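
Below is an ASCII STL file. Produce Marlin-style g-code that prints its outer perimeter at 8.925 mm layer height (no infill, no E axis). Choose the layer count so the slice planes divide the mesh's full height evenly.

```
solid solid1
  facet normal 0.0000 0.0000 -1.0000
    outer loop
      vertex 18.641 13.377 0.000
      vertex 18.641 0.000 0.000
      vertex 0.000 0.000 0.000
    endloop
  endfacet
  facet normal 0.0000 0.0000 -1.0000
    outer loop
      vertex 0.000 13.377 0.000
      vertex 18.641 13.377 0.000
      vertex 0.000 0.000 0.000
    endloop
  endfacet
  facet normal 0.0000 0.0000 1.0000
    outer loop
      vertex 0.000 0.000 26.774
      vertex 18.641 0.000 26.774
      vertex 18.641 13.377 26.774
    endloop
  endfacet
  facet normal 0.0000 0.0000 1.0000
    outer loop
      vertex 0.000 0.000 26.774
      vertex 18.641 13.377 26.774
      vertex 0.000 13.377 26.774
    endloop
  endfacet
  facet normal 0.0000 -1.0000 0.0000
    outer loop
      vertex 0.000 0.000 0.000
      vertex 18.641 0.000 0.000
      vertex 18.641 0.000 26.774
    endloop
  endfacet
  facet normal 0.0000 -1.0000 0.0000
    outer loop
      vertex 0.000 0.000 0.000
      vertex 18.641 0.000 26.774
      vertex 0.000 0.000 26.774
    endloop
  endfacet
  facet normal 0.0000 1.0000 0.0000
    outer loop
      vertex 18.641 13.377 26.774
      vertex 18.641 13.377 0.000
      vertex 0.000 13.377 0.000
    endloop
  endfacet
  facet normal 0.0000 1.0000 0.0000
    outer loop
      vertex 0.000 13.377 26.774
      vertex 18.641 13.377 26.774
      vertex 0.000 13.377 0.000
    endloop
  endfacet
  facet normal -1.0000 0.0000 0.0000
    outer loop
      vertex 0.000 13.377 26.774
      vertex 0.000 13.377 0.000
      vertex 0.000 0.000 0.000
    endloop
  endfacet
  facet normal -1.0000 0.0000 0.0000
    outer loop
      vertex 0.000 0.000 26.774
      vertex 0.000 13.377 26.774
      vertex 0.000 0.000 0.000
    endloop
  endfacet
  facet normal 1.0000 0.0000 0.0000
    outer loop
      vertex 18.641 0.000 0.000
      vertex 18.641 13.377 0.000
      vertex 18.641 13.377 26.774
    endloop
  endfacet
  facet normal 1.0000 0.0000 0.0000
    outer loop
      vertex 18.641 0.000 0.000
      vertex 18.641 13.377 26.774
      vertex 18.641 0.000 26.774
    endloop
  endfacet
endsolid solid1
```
; perimeter-only toolpath
G21 ; units = mm
G90 ; absolute positioning
G28 ; home
; layer 1
G0 Z8.925
G0 X0.000 Y0.000
G1 X18.641 Y0.000
G1 X18.641 Y13.377
G1 X0.000 Y13.377
G1 X0.000 Y0.000
; layer 2
G0 Z17.849
G0 X0.000 Y0.000
G1 X18.641 Y0.000
G1 X18.641 Y13.377
G1 X0.000 Y13.377
G1 X0.000 Y0.000
; layer 3
G0 Z26.774
G0 X0.000 Y0.000
G1 X18.641 Y0.000
G1 X18.641 Y13.377
G1 X0.000 Y13.377
G1 X0.000 Y0.000
M2 ; end

The solid is a rectangular box, roughly 18.6 × 13.4 mm footprint and 26.8 mm tall. Slicing at Δz = 8.925 mm — 3 equal slices spanning the solid's height, so layer i sits at z = i·h/3 — gives 3 non-empty perimeters. Each is a 4-segment closed polygon; G0 lifts to the layer z and rapids to the start vertex, then G1 traces the edges.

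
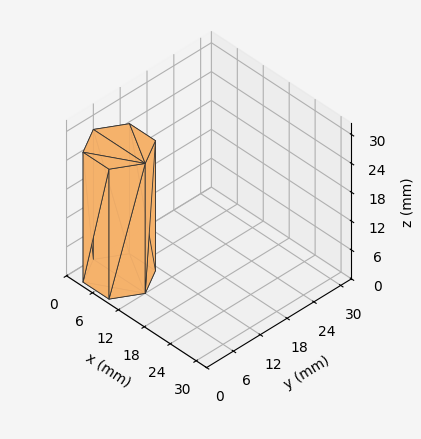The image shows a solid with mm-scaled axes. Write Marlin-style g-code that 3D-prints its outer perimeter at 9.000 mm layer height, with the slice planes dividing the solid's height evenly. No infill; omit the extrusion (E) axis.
Reading the render: the shape is a regular 6-sided prism (a cylinder approximated with 6 flat sides), circumscribed radius ≈ 6 mm, height ≈ 27 mm (dimensions read to the nearest mm from the axis ticks). For the g-code, the solid's height is divided into equal slices at the stated Δz and each level perimeter traced with G1 moves after a G0 lift.

; perimeter-only toolpath
G21 ; units = mm
G90 ; absolute positioning
G28 ; home
; layer 1
G0 Z9.000
G0 X12.000 Y6.000
G1 X9.000 Y11.196
G1 X3.000 Y11.196
G1 X0.000 Y6.000
G1 X3.000 Y0.804
G1 X9.000 Y0.804
G1 X12.000 Y6.000
; layer 2
G0 Z18.000
G0 X12.000 Y6.000
G1 X9.000 Y11.196
G1 X3.000 Y11.196
G1 X0.000 Y6.000
G1 X3.000 Y0.804
G1 X9.000 Y0.804
G1 X12.000 Y6.000
; layer 3
G0 Z27.000
G0 X12.000 Y6.000
G1 X9.000 Y11.196
G1 X3.000 Y11.196
G1 X0.000 Y6.000
G1 X3.000 Y0.804
G1 X9.000 Y0.804
G1 X12.000 Y6.000
M2 ; end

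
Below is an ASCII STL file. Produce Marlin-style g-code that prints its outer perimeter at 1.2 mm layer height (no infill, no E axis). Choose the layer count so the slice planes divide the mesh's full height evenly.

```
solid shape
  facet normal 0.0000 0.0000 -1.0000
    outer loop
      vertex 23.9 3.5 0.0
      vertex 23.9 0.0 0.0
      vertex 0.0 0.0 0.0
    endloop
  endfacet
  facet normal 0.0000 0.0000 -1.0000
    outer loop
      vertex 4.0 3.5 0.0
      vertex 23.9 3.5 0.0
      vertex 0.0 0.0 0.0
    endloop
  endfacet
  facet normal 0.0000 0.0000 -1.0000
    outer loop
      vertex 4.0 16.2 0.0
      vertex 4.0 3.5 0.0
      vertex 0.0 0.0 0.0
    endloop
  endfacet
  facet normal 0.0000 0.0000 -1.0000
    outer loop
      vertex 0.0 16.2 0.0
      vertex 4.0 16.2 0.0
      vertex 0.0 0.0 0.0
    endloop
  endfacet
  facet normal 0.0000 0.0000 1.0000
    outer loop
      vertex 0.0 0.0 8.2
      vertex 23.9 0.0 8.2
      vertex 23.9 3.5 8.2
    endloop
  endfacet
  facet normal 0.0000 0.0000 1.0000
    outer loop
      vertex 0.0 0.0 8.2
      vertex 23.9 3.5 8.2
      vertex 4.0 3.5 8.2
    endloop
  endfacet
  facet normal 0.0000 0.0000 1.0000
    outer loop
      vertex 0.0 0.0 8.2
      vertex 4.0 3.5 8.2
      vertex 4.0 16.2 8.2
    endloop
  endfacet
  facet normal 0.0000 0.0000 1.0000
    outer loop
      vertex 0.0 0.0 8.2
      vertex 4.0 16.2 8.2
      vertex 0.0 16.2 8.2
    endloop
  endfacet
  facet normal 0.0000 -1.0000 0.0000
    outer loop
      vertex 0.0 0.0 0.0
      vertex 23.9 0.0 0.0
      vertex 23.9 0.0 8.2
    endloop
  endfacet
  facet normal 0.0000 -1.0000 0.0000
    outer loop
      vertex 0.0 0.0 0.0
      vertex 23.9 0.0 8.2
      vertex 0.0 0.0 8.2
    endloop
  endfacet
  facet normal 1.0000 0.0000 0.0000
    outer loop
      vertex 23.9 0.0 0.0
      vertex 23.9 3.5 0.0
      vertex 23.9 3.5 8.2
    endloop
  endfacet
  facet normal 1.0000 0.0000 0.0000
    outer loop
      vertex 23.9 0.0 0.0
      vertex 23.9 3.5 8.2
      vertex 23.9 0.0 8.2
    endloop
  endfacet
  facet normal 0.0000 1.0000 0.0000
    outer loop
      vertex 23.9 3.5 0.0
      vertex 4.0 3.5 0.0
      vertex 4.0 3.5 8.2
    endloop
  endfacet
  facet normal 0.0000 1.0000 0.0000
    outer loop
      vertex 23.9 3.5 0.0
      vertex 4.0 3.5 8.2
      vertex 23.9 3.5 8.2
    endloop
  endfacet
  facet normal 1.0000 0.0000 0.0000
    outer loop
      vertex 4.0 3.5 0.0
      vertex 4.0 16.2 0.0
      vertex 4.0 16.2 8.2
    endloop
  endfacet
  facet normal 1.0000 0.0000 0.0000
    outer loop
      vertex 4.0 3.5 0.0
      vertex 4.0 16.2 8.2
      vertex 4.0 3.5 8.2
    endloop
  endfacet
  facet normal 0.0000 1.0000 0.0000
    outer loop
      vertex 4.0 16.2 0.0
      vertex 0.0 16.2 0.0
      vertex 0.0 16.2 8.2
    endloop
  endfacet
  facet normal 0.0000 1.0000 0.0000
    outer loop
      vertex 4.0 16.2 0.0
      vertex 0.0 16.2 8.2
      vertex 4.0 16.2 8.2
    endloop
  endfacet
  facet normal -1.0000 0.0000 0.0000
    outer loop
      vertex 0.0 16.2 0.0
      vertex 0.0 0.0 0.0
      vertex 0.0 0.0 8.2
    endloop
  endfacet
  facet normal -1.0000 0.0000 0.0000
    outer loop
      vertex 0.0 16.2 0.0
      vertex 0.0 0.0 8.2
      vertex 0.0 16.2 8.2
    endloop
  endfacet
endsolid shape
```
; perimeter-only toolpath
G21 ; units = mm
G90 ; absolute positioning
G28 ; home
; layer 1
G0 Z1.2
G0 X0.0 Y0.0
G1 X23.9 Y0.0
G1 X23.9 Y3.5
G1 X4.0 Y3.5
G1 X4.0 Y16.2
G1 X0.0 Y16.2
G1 X0.0 Y0.0
; layer 2
G0 Z2.3
G0 X0.0 Y0.0
G1 X23.9 Y0.0
G1 X23.9 Y3.5
G1 X4.0 Y3.5
G1 X4.0 Y16.2
G1 X0.0 Y16.2
G1 X0.0 Y0.0
; layer 3
G0 Z3.5
G0 X0.0 Y0.0
G1 X23.9 Y0.0
G1 X23.9 Y3.5
G1 X4.0 Y3.5
G1 X4.0 Y16.2
G1 X0.0 Y16.2
G1 X0.0 Y0.0
; layer 4
G0 Z4.7
G0 X0.0 Y0.0
G1 X23.9 Y0.0
G1 X23.9 Y3.5
G1 X4.0 Y3.5
G1 X4.0 Y16.2
G1 X0.0 Y16.2
G1 X0.0 Y0.0
; layer 5
G0 Z5.9
G0 X0.0 Y0.0
G1 X23.9 Y0.0
G1 X23.9 Y3.5
G1 X4.0 Y3.5
G1 X4.0 Y16.2
G1 X0.0 Y16.2
G1 X0.0 Y0.0
; layer 6
G0 Z7.0
G0 X0.0 Y0.0
G1 X23.9 Y0.0
G1 X23.9 Y3.5
G1 X4.0 Y3.5
G1 X4.0 Y16.2
G1 X0.0 Y16.2
G1 X0.0 Y0.0
; layer 7
G0 Z8.2
G0 X0.0 Y0.0
G1 X23.9 Y0.0
G1 X23.9 Y3.5
G1 X4.0 Y3.5
G1 X4.0 Y16.2
G1 X0.0 Y16.2
G1 X0.0 Y0.0
M2 ; end

The solid is an L-shaped prism: outer 23.9 × 16.2 mm, arm thicknesses ≈ 3.5 mm (horizontal) and 4 mm (vertical), extruded 8.2 mm in z. Slicing at Δz = 1.2 mm — 7 equal slices spanning the solid's height, so layer i sits at z = i·h/7 — gives 7 non-empty perimeters. Each is a 6-segment closed polygon; G0 lifts to the layer z and rapids to the start vertex, then G1 traces the edges.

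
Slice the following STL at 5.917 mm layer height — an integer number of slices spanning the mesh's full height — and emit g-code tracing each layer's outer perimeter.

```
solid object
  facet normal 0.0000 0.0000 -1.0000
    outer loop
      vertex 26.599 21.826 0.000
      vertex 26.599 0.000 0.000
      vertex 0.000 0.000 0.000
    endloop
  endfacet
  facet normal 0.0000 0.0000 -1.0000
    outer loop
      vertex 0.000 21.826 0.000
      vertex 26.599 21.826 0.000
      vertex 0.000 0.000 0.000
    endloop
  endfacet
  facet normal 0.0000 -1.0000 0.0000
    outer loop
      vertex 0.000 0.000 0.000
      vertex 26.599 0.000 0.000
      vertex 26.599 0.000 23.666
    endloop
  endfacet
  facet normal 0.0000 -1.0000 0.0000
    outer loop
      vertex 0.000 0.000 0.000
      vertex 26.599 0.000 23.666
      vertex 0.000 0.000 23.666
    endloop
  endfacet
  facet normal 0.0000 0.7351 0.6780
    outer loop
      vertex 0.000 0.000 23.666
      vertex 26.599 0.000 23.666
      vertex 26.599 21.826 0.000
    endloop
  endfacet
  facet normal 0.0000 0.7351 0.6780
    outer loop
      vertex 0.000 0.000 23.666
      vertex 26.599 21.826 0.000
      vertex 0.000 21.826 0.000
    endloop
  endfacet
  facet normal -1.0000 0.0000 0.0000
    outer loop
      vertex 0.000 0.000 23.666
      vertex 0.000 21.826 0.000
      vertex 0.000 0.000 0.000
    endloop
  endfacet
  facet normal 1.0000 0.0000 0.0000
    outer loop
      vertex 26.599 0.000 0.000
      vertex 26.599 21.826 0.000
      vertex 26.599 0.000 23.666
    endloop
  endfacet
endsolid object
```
; perimeter-only toolpath
G21 ; units = mm
G90 ; absolute positioning
G28 ; home
; layer 1
G0 Z5.917
G0 X0.000 Y0.000
G1 X26.599 Y0.000
G1 X26.599 Y16.370
G1 X0.000 Y16.370
G1 X0.000 Y0.000
; layer 2
G0 Z11.833
G0 X0.000 Y0.000
G1 X26.599 Y0.000
G1 X26.599 Y10.913
G1 X0.000 Y10.913
G1 X0.000 Y0.000
; layer 3
G0 Z17.750
G0 X0.000 Y0.000
G1 X26.599 Y0.000
G1 X26.599 Y5.457
G1 X0.000 Y5.457
G1 X0.000 Y0.000
M2 ; end

The solid is a wedge (ramp): 26.6 × 21.8 mm base, rising to 23.7 mm along the y=0 edge and sloping linearly to z=0 at y=21.8. Slicing at Δz = 5.917 mm — 4 equal slices spanning the solid's height, so layer i sits at z = i·h/4 — gives 3 non-empty perimeters. Each is a 4-segment closed polygon; G0 lifts to the layer z and rapids to the start vertex, then G1 traces the edges. The cross-section shrinks linearly with z (the slice at the apex is degenerate and omitted).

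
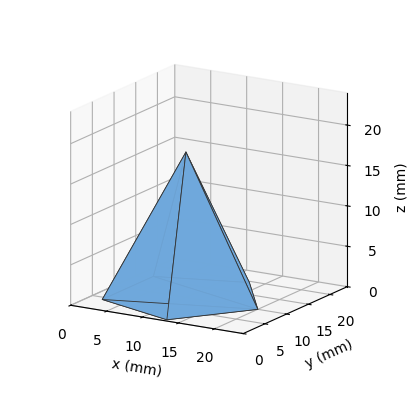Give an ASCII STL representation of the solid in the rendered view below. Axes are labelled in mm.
Reading the render: the shape is a regular 5-sided pyramid, base circumscribed radius ≈ 10 mm, apex at z ≈ 18 mm (dimensions read to the nearest mm from the axis ticks). For the STL, each face is triangulated and given an outward normal.

solid part
  facet normal 0.0000 0.0000 -1.0000
    outer loop
      vertex 1.91 15.88 0.00
      vertex 13.09 19.51 0.00
      vertex 20.00 10.00 0.00
    endloop
  endfacet
  facet normal 0.0000 0.0000 -1.0000
    outer loop
      vertex 1.91 4.12 0.00
      vertex 1.91 15.88 0.00
      vertex 20.00 10.00 0.00
    endloop
  endfacet
  facet normal 0.0000 0.0000 -1.0000
    outer loop
      vertex 13.09 0.49 0.00
      vertex 1.91 4.12 0.00
      vertex 20.00 10.00 0.00
    endloop
  endfacet
  facet normal 0.7379 0.5362 0.4099
    outer loop
      vertex 20.00 10.00 0.00
      vertex 13.09 19.51 0.00
      vertex 10.00 10.00 18.00
    endloop
  endfacet
  facet normal -0.2817 0.8675 0.4100
    outer loop
      vertex 13.09 19.51 0.00
      vertex 1.91 15.88 0.00
      vertex 10.00 10.00 18.00
    endloop
  endfacet
  facet normal -0.9121 0.0000 0.4099
    outer loop
      vertex 1.91 15.88 0.00
      vertex 1.91 4.12 0.00
      vertex 10.00 10.00 18.00
    endloop
  endfacet
  facet normal -0.2817 -0.8675 0.4100
    outer loop
      vertex 1.91 4.12 0.00
      vertex 13.09 0.49 0.00
      vertex 10.00 10.00 18.00
    endloop
  endfacet
  facet normal 0.7379 -0.5362 0.4099
    outer loop
      vertex 13.09 0.49 0.00
      vertex 20.00 10.00 0.00
      vertex 10.00 10.00 18.00
    endloop
  endfacet
endsolid part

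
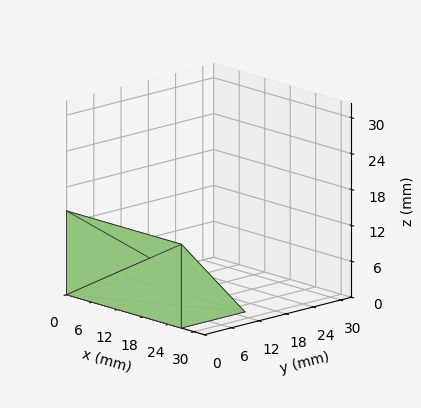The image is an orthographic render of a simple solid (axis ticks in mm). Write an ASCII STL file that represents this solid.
Reading the render: the shape is a wedge (ramp): 27 × 14 mm base, rising to 14 mm along the y=0 edge and sloping linearly to z=0 at y=14 (dimensions read to the nearest mm from the axis ticks). For the STL, each face is triangulated and given an outward normal.

solid part
  facet normal 0.0000 0.0000 -1.0000
    outer loop
      vertex 27.000 14.000 0.000
      vertex 27.000 0.000 0.000
      vertex 0.000 0.000 0.000
    endloop
  endfacet
  facet normal 0.0000 0.0000 -1.0000
    outer loop
      vertex 0.000 14.000 0.000
      vertex 27.000 14.000 0.000
      vertex 0.000 0.000 0.000
    endloop
  endfacet
  facet normal 0.0000 -1.0000 0.0000
    outer loop
      vertex 0.000 0.000 0.000
      vertex 27.000 0.000 0.000
      vertex 27.000 0.000 14.000
    endloop
  endfacet
  facet normal 0.0000 -1.0000 0.0000
    outer loop
      vertex 0.000 0.000 0.000
      vertex 27.000 0.000 14.000
      vertex 0.000 0.000 14.000
    endloop
  endfacet
  facet normal 0.0000 0.7071 0.7071
    outer loop
      vertex 0.000 0.000 14.000
      vertex 27.000 0.000 14.000
      vertex 27.000 14.000 0.000
    endloop
  endfacet
  facet normal 0.0000 0.7071 0.7071
    outer loop
      vertex 0.000 0.000 14.000
      vertex 27.000 14.000 0.000
      vertex 0.000 14.000 0.000
    endloop
  endfacet
  facet normal -1.0000 0.0000 0.0000
    outer loop
      vertex 0.000 0.000 14.000
      vertex 0.000 14.000 0.000
      vertex 0.000 0.000 0.000
    endloop
  endfacet
  facet normal 1.0000 0.0000 0.0000
    outer loop
      vertex 27.000 0.000 0.000
      vertex 27.000 14.000 0.000
      vertex 27.000 0.000 14.000
    endloop
  endfacet
endsolid part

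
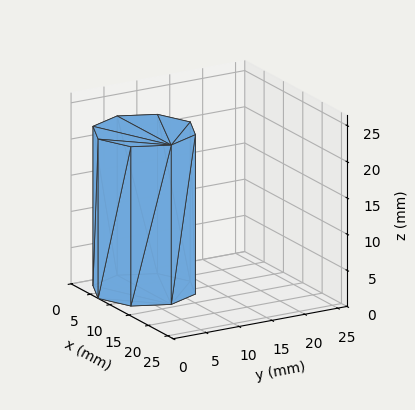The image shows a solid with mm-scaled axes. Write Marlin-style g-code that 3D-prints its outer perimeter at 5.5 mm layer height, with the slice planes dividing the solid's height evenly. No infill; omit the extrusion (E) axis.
Reading the render: the shape is a regular 8-sided prism (a cylinder approximated with 8 flat sides), circumscribed radius ≈ 7 mm, height ≈ 22 mm (dimensions read to the nearest mm from the axis ticks). For the g-code, the solid's height is divided into equal slices at the stated Δz and each level perimeter traced with G1 moves after a G0 lift.

; perimeter-only toolpath
G21 ; units = mm
G90 ; absolute positioning
G28 ; home
; layer 1
G0 Z5.5
G0 X14.0 Y7.0
G1 X11.9 Y11.9
G1 X7.0 Y14.0
G1 X2.1 Y11.9
G1 X0.0 Y7.0
G1 X2.1 Y2.1
G1 X7.0 Y0.0
G1 X11.9 Y2.1
G1 X14.0 Y7.0
; layer 2
G0 Z11.0
G0 X14.0 Y7.0
G1 X11.9 Y11.9
G1 X7.0 Y14.0
G1 X2.1 Y11.9
G1 X0.0 Y7.0
G1 X2.1 Y2.1
G1 X7.0 Y0.0
G1 X11.9 Y2.1
G1 X14.0 Y7.0
; layer 3
G0 Z16.5
G0 X14.0 Y7.0
G1 X11.9 Y11.9
G1 X7.0 Y14.0
G1 X2.1 Y11.9
G1 X0.0 Y7.0
G1 X2.1 Y2.1
G1 X7.0 Y0.0
G1 X11.9 Y2.1
G1 X14.0 Y7.0
; layer 4
G0 Z22.0
G0 X14.0 Y7.0
G1 X11.9 Y11.9
G1 X7.0 Y14.0
G1 X2.1 Y11.9
G1 X0.0 Y7.0
G1 X2.1 Y2.1
G1 X7.0 Y0.0
G1 X11.9 Y2.1
G1 X14.0 Y7.0
M2 ; end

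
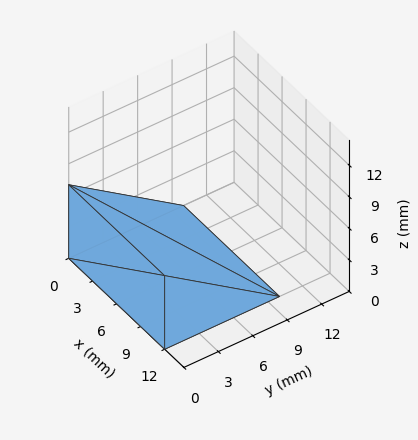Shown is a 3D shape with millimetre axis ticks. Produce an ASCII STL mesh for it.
Reading the render: the shape is a wedge (ramp): 12 × 10 mm base, rising to 7 mm along the y=0 edge and sloping linearly to z=0 at y=10 (dimensions read to the nearest mm from the axis ticks). For the STL, each face is triangulated and given an outward normal.

solid part
  facet normal 0.0000 0.0000 -1.0000
    outer loop
      vertex 12.000 10.000 0.000
      vertex 12.000 0.000 0.000
      vertex 0.000 0.000 0.000
    endloop
  endfacet
  facet normal 0.0000 0.0000 -1.0000
    outer loop
      vertex 0.000 10.000 0.000
      vertex 12.000 10.000 0.000
      vertex 0.000 0.000 0.000
    endloop
  endfacet
  facet normal 0.0000 -1.0000 0.0000
    outer loop
      vertex 0.000 0.000 0.000
      vertex 12.000 0.000 0.000
      vertex 12.000 0.000 7.000
    endloop
  endfacet
  facet normal 0.0000 -1.0000 0.0000
    outer loop
      vertex 0.000 0.000 0.000
      vertex 12.000 0.000 7.000
      vertex 0.000 0.000 7.000
    endloop
  endfacet
  facet normal 0.0000 0.5735 0.8192
    outer loop
      vertex 0.000 0.000 7.000
      vertex 12.000 0.000 7.000
      vertex 12.000 10.000 0.000
    endloop
  endfacet
  facet normal 0.0000 0.5735 0.8192
    outer loop
      vertex 0.000 0.000 7.000
      vertex 12.000 10.000 0.000
      vertex 0.000 10.000 0.000
    endloop
  endfacet
  facet normal -1.0000 0.0000 0.0000
    outer loop
      vertex 0.000 0.000 7.000
      vertex 0.000 10.000 0.000
      vertex 0.000 0.000 0.000
    endloop
  endfacet
  facet normal 1.0000 0.0000 0.0000
    outer loop
      vertex 12.000 0.000 0.000
      vertex 12.000 10.000 0.000
      vertex 12.000 0.000 7.000
    endloop
  endfacet
endsolid part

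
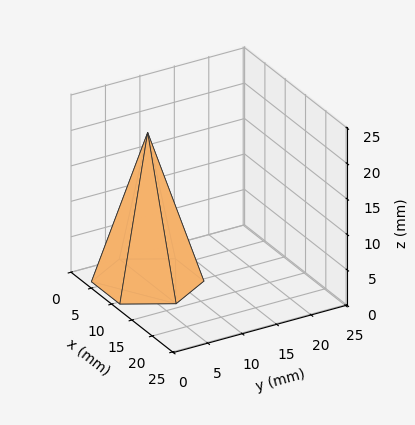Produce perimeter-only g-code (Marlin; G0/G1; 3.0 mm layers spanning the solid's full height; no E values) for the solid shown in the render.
Reading the render: the shape is a regular 6-sided pyramid, base circumscribed radius ≈ 7 mm, apex at z ≈ 21 mm (dimensions read to the nearest mm from the axis ticks). For the g-code, the solid's height is divided into equal slices at the stated Δz and each level perimeter traced with G1 moves after a G0 lift.

; perimeter-only toolpath
G21 ; units = mm
G90 ; absolute positioning
G28 ; home
; layer 1
G0 Z3.0
G0 X13.0 Y7.0
G1 X10.0 Y12.2
G1 X4.0 Y12.2
G1 X1.0 Y7.0
G1 X4.0 Y1.8
G1 X10.0 Y1.8
G1 X13.0 Y7.0
; layer 2
G0 Z6.0
G0 X12.0 Y7.0
G1 X9.5 Y11.4
G1 X4.5 Y11.4
G1 X2.0 Y7.0
G1 X4.5 Y2.6
G1 X9.5 Y2.6
G1 X12.0 Y7.0
; layer 3
G0 Z9.0
G0 X11.0 Y7.0
G1 X9.0 Y10.5
G1 X5.0 Y10.5
G1 X3.0 Y7.0
G1 X5.0 Y3.5
G1 X9.0 Y3.5
G1 X11.0 Y7.0
; layer 4
G0 Z12.0
G0 X10.0 Y7.0
G1 X8.5 Y9.6
G1 X5.5 Y9.6
G1 X4.0 Y7.0
G1 X5.5 Y4.4
G1 X8.5 Y4.4
G1 X10.0 Y7.0
; layer 5
G0 Z15.0
G0 X9.0 Y7.0
G1 X8.0 Y8.7
G1 X6.0 Y8.7
G1 X5.0 Y7.0
G1 X6.0 Y5.3
G1 X8.0 Y5.3
G1 X9.0 Y7.0
; layer 6
G0 Z18.0
G0 X8.0 Y7.0
G1 X7.5 Y7.9
G1 X6.5 Y7.9
G1 X6.0 Y7.0
G1 X6.5 Y6.1
G1 X7.5 Y6.1
G1 X8.0 Y7.0
M2 ; end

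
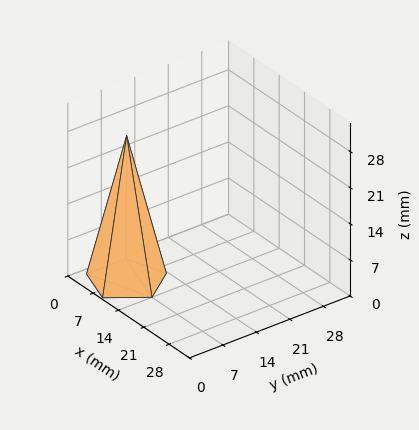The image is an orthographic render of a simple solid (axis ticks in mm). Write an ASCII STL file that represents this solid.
Reading the render: the shape is a regular 5-sided pyramid, base circumscribed radius ≈ 7 mm, apex at z ≈ 28 mm (dimensions read to the nearest mm from the axis ticks). For the STL, each face is triangulated and given an outward normal.

solid part
  facet normal 0.0000 0.0000 -1.0000
    outer loop
      vertex 1.34 11.11 0.00
      vertex 9.16 13.66 0.00
      vertex 14.00 7.00 0.00
    endloop
  endfacet
  facet normal 0.0000 0.0000 -1.0000
    outer loop
      vertex 1.34 2.89 0.00
      vertex 1.34 11.11 0.00
      vertex 14.00 7.00 0.00
    endloop
  endfacet
  facet normal 0.0000 0.0000 -1.0000
    outer loop
      vertex 9.16 0.34 0.00
      vertex 1.34 2.89 0.00
      vertex 14.00 7.00 0.00
    endloop
  endfacet
  facet normal 0.7929 0.5762 0.1982
    outer loop
      vertex 14.00 7.00 0.00
      vertex 9.16 13.66 0.00
      vertex 7.00 7.00 28.00
    endloop
  endfacet
  facet normal -0.3039 0.9319 0.1982
    outer loop
      vertex 9.16 13.66 0.00
      vertex 1.34 11.11 0.00
      vertex 7.00 7.00 28.00
    endloop
  endfacet
  facet normal -0.9802 0.0000 0.1981
    outer loop
      vertex 1.34 11.11 0.00
      vertex 1.34 2.89 0.00
      vertex 7.00 7.00 28.00
    endloop
  endfacet
  facet normal -0.3039 -0.9319 0.1982
    outer loop
      vertex 1.34 2.89 0.00
      vertex 9.16 0.34 0.00
      vertex 7.00 7.00 28.00
    endloop
  endfacet
  facet normal 0.7929 -0.5762 0.1982
    outer loop
      vertex 9.16 0.34 0.00
      vertex 14.00 7.00 0.00
      vertex 7.00 7.00 28.00
    endloop
  endfacet
endsolid part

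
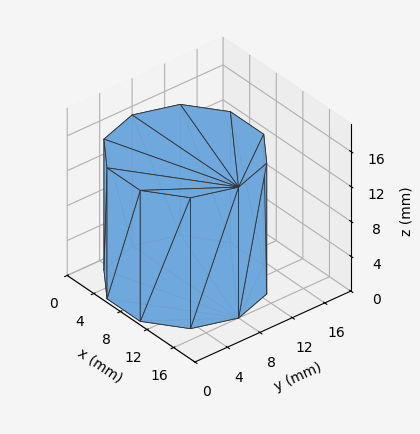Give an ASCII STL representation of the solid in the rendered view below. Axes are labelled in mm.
Reading the render: the shape is a regular 10-sided prism (a cylinder approximated with 10 flat sides), circumscribed radius ≈ 8 mm, height ≈ 15 mm (dimensions read to the nearest mm from the axis ticks). For the STL, each face is triangulated and given an outward normal.

solid part
  facet normal 0.0000 0.0000 -1.0000
    outer loop
      vertex 10.5 15.6 0.0
      vertex 14.5 12.7 0.0
      vertex 16.0 8.0 0.0
    endloop
  endfacet
  facet normal 0.0000 0.0000 -1.0000
    outer loop
      vertex 5.5 15.6 0.0
      vertex 10.5 15.6 0.0
      vertex 16.0 8.0 0.0
    endloop
  endfacet
  facet normal 0.0000 0.0000 -1.0000
    outer loop
      vertex 1.5 12.7 0.0
      vertex 5.5 15.6 0.0
      vertex 16.0 8.0 0.0
    endloop
  endfacet
  facet normal 0.0000 0.0000 -1.0000
    outer loop
      vertex 0.0 8.0 0.0
      vertex 1.5 12.7 0.0
      vertex 16.0 8.0 0.0
    endloop
  endfacet
  facet normal 0.0000 0.0000 -1.0000
    outer loop
      vertex 1.5 3.3 0.0
      vertex 0.0 8.0 0.0
      vertex 16.0 8.0 0.0
    endloop
  endfacet
  facet normal 0.0000 0.0000 -1.0000
    outer loop
      vertex 5.5 0.4 0.0
      vertex 1.5 3.3 0.0
      vertex 16.0 8.0 0.0
    endloop
  endfacet
  facet normal 0.0000 0.0000 -1.0000
    outer loop
      vertex 10.5 0.4 0.0
      vertex 5.5 0.4 0.0
      vertex 16.0 8.0 0.0
    endloop
  endfacet
  facet normal 0.0000 0.0000 -1.0000
    outer loop
      vertex 14.5 3.3 0.0
      vertex 10.5 0.4 0.0
      vertex 16.0 8.0 0.0
    endloop
  endfacet
  facet normal 0.0000 0.0000 1.0000
    outer loop
      vertex 16.0 8.0 15.0
      vertex 14.5 12.7 15.0
      vertex 10.5 15.6 15.0
    endloop
  endfacet
  facet normal 0.0000 0.0000 1.0000
    outer loop
      vertex 16.0 8.0 15.0
      vertex 10.5 15.6 15.0
      vertex 5.5 15.6 15.0
    endloop
  endfacet
  facet normal 0.0000 0.0000 1.0000
    outer loop
      vertex 16.0 8.0 15.0
      vertex 5.5 15.6 15.0
      vertex 1.5 12.7 15.0
    endloop
  endfacet
  facet normal 0.0000 0.0000 1.0000
    outer loop
      vertex 16.0 8.0 15.0
      vertex 1.5 12.7 15.0
      vertex 0.0 8.0 15.0
    endloop
  endfacet
  facet normal 0.0000 0.0000 1.0000
    outer loop
      vertex 16.0 8.0 15.0
      vertex 0.0 8.0 15.0
      vertex 1.5 3.3 15.0
    endloop
  endfacet
  facet normal 0.0000 0.0000 1.0000
    outer loop
      vertex 16.0 8.0 15.0
      vertex 1.5 3.3 15.0
      vertex 5.5 0.4 15.0
    endloop
  endfacet
  facet normal 0.0000 0.0000 1.0000
    outer loop
      vertex 16.0 8.0 15.0
      vertex 5.5 0.4 15.0
      vertex 10.5 0.4 15.0
    endloop
  endfacet
  facet normal 0.0000 0.0000 1.0000
    outer loop
      vertex 16.0 8.0 15.0
      vertex 10.5 0.4 15.0
      vertex 14.5 3.3 15.0
    endloop
  endfacet
  facet normal 0.9527 0.3040 0.0000
    outer loop
      vertex 16.0 8.0 0.0
      vertex 14.5 12.7 0.0
      vertex 14.5 12.7 15.0
    endloop
  endfacet
  facet normal 0.9527 0.3040 0.0000
    outer loop
      vertex 16.0 8.0 0.0
      vertex 14.5 12.7 15.0
      vertex 16.0 8.0 15.0
    endloop
  endfacet
  facet normal 0.5870 0.8096 0.0000
    outer loop
      vertex 14.5 12.7 0.0
      vertex 10.5 15.6 0.0
      vertex 10.5 15.6 15.0
    endloop
  endfacet
  facet normal 0.5870 0.8096 0.0000
    outer loop
      vertex 14.5 12.7 0.0
      vertex 10.5 15.6 15.0
      vertex 14.5 12.7 15.0
    endloop
  endfacet
  facet normal 0.0000 1.0000 0.0000
    outer loop
      vertex 10.5 15.6 0.0
      vertex 5.5 15.6 0.0
      vertex 5.5 15.6 15.0
    endloop
  endfacet
  facet normal 0.0000 1.0000 0.0000
    outer loop
      vertex 10.5 15.6 0.0
      vertex 5.5 15.6 15.0
      vertex 10.5 15.6 15.0
    endloop
  endfacet
  facet normal -0.5870 0.8096 0.0000
    outer loop
      vertex 5.5 15.6 0.0
      vertex 1.5 12.7 0.0
      vertex 1.5 12.7 15.0
    endloop
  endfacet
  facet normal -0.5870 0.8096 0.0000
    outer loop
      vertex 5.5 15.6 0.0
      vertex 1.5 12.7 15.0
      vertex 5.5 15.6 15.0
    endloop
  endfacet
  facet normal -0.9527 0.3040 0.0000
    outer loop
      vertex 1.5 12.7 0.0
      vertex 0.0 8.0 0.0
      vertex 0.0 8.0 15.0
    endloop
  endfacet
  facet normal -0.9527 0.3040 0.0000
    outer loop
      vertex 1.5 12.7 0.0
      vertex 0.0 8.0 15.0
      vertex 1.5 12.7 15.0
    endloop
  endfacet
  facet normal -0.9527 -0.3040 0.0000
    outer loop
      vertex 0.0 8.0 0.0
      vertex 1.5 3.3 0.0
      vertex 1.5 3.3 15.0
    endloop
  endfacet
  facet normal -0.9527 -0.3040 0.0000
    outer loop
      vertex 0.0 8.0 0.0
      vertex 1.5 3.3 15.0
      vertex 0.0 8.0 15.0
    endloop
  endfacet
  facet normal -0.5870 -0.8096 0.0000
    outer loop
      vertex 1.5 3.3 0.0
      vertex 5.5 0.4 0.0
      vertex 5.5 0.4 15.0
    endloop
  endfacet
  facet normal -0.5870 -0.8096 0.0000
    outer loop
      vertex 1.5 3.3 0.0
      vertex 5.5 0.4 15.0
      vertex 1.5 3.3 15.0
    endloop
  endfacet
  facet normal 0.0000 -1.0000 0.0000
    outer loop
      vertex 5.5 0.4 0.0
      vertex 10.5 0.4 0.0
      vertex 10.5 0.4 15.0
    endloop
  endfacet
  facet normal 0.0000 -1.0000 0.0000
    outer loop
      vertex 5.5 0.4 0.0
      vertex 10.5 0.4 15.0
      vertex 5.5 0.4 15.0
    endloop
  endfacet
  facet normal 0.5870 -0.8096 0.0000
    outer loop
      vertex 10.5 0.4 0.0
      vertex 14.5 3.3 0.0
      vertex 14.5 3.3 15.0
    endloop
  endfacet
  facet normal 0.5870 -0.8096 0.0000
    outer loop
      vertex 10.5 0.4 0.0
      vertex 14.5 3.3 15.0
      vertex 10.5 0.4 15.0
    endloop
  endfacet
  facet normal 0.9527 -0.3040 0.0000
    outer loop
      vertex 14.5 3.3 0.0
      vertex 16.0 8.0 0.0
      vertex 16.0 8.0 15.0
    endloop
  endfacet
  facet normal 0.9527 -0.3040 0.0000
    outer loop
      vertex 14.5 3.3 0.0
      vertex 16.0 8.0 15.0
      vertex 14.5 3.3 15.0
    endloop
  endfacet
endsolid part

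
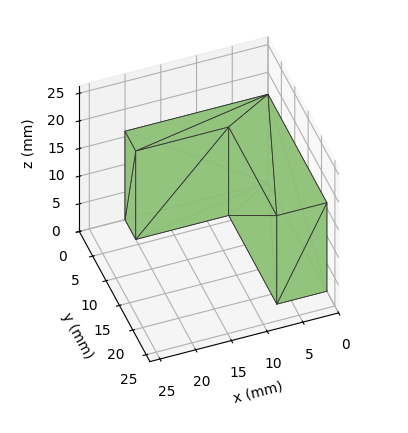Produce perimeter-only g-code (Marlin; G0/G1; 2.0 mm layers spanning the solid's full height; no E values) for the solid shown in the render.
Reading the render: the shape is an L-shaped prism: outer 20 × 22 mm, arm thicknesses ≈ 4 mm (horizontal) and 7 mm (vertical), extruded 16 mm in z (dimensions read to the nearest mm from the axis ticks). For the g-code, the solid's height is divided into equal slices at the stated Δz and each level perimeter traced with G1 moves after a G0 lift.

; perimeter-only toolpath
G21 ; units = mm
G90 ; absolute positioning
G28 ; home
; layer 1
G0 Z2.0
G0 X0.0 Y0.0
G1 X20.0 Y0.0
G1 X20.0 Y4.0
G1 X7.0 Y4.0
G1 X7.0 Y22.0
G1 X0.0 Y22.0
G1 X0.0 Y0.0
; layer 2
G0 Z4.0
G0 X0.0 Y0.0
G1 X20.0 Y0.0
G1 X20.0 Y4.0
G1 X7.0 Y4.0
G1 X7.0 Y22.0
G1 X0.0 Y22.0
G1 X0.0 Y0.0
; layer 3
G0 Z6.0
G0 X0.0 Y0.0
G1 X20.0 Y0.0
G1 X20.0 Y4.0
G1 X7.0 Y4.0
G1 X7.0 Y22.0
G1 X0.0 Y22.0
G1 X0.0 Y0.0
; layer 4
G0 Z8.0
G0 X0.0 Y0.0
G1 X20.0 Y0.0
G1 X20.0 Y4.0
G1 X7.0 Y4.0
G1 X7.0 Y22.0
G1 X0.0 Y22.0
G1 X0.0 Y0.0
; layer 5
G0 Z10.0
G0 X0.0 Y0.0
G1 X20.0 Y0.0
G1 X20.0 Y4.0
G1 X7.0 Y4.0
G1 X7.0 Y22.0
G1 X0.0 Y22.0
G1 X0.0 Y0.0
; layer 6
G0 Z12.0
G0 X0.0 Y0.0
G1 X20.0 Y0.0
G1 X20.0 Y4.0
G1 X7.0 Y4.0
G1 X7.0 Y22.0
G1 X0.0 Y22.0
G1 X0.0 Y0.0
; layer 7
G0 Z14.0
G0 X0.0 Y0.0
G1 X20.0 Y0.0
G1 X20.0 Y4.0
G1 X7.0 Y4.0
G1 X7.0 Y22.0
G1 X0.0 Y22.0
G1 X0.0 Y0.0
; layer 8
G0 Z16.0
G0 X0.0 Y0.0
G1 X20.0 Y0.0
G1 X20.0 Y4.0
G1 X7.0 Y4.0
G1 X7.0 Y22.0
G1 X0.0 Y22.0
G1 X0.0 Y0.0
M2 ; end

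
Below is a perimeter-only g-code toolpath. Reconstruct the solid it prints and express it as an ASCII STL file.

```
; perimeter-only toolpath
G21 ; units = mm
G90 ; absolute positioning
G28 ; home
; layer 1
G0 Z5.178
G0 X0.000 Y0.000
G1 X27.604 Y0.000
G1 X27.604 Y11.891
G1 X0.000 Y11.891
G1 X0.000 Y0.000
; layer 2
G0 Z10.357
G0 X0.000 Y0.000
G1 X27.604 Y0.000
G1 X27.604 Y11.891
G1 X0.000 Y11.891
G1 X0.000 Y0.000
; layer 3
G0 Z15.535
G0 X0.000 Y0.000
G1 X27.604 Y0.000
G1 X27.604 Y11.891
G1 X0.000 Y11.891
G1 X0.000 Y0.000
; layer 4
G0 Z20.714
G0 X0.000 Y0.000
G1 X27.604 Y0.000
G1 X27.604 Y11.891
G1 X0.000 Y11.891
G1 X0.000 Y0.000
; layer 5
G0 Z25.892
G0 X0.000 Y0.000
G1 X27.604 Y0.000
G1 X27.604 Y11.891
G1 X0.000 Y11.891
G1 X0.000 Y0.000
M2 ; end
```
solid part
  facet normal 0.0000 0.0000 -1.0000
    outer loop
      vertex 27.604 11.891 0.000
      vertex 27.604 0.000 0.000
      vertex 0.000 0.000 0.000
    endloop
  endfacet
  facet normal 0.0000 0.0000 -1.0000
    outer loop
      vertex 0.000 11.891 0.000
      vertex 27.604 11.891 0.000
      vertex 0.000 0.000 0.000
    endloop
  endfacet
  facet normal 0.0000 0.0000 1.0000
    outer loop
      vertex 0.000 0.000 25.892
      vertex 27.604 0.000 25.892
      vertex 27.604 11.891 25.892
    endloop
  endfacet
  facet normal 0.0000 0.0000 1.0000
    outer loop
      vertex 0.000 0.000 25.892
      vertex 27.604 11.891 25.892
      vertex 0.000 11.891 25.892
    endloop
  endfacet
  facet normal 0.0000 -1.0000 0.0000
    outer loop
      vertex 0.000 0.000 0.000
      vertex 27.604 0.000 0.000
      vertex 27.604 0.000 25.892
    endloop
  endfacet
  facet normal 0.0000 -1.0000 0.0000
    outer loop
      vertex 0.000 0.000 0.000
      vertex 27.604 0.000 25.892
      vertex 0.000 0.000 25.892
    endloop
  endfacet
  facet normal 0.0000 1.0000 0.0000
    outer loop
      vertex 27.604 11.891 25.892
      vertex 27.604 11.891 0.000
      vertex 0.000 11.891 0.000
    endloop
  endfacet
  facet normal 0.0000 1.0000 0.0000
    outer loop
      vertex 0.000 11.891 25.892
      vertex 27.604 11.891 25.892
      vertex 0.000 11.891 0.000
    endloop
  endfacet
  facet normal -1.0000 0.0000 0.0000
    outer loop
      vertex 0.000 11.891 25.892
      vertex 0.000 11.891 0.000
      vertex 0.000 0.000 0.000
    endloop
  endfacet
  facet normal -1.0000 0.0000 0.0000
    outer loop
      vertex 0.000 0.000 25.892
      vertex 0.000 11.891 25.892
      vertex 0.000 0.000 0.000
    endloop
  endfacet
  facet normal 1.0000 0.0000 0.0000
    outer loop
      vertex 27.604 0.000 0.000
      vertex 27.604 11.891 0.000
      vertex 27.604 11.891 25.892
    endloop
  endfacet
  facet normal 1.0000 0.0000 0.0000
    outer loop
      vertex 27.604 0.000 0.000
      vertex 27.604 11.891 25.892
      vertex 27.604 0.000 25.892
    endloop
  endfacet
endsolid part

The G0 Z moves step by Δz≈5.178 mm. Every layer's G1 loop is the same polygon, so the solid is a straight extrusion of it from z=0 to z≈25.9. Closing with flat bottom and top caps and triangulating gives 12 facets — a rectangular box, roughly 27.6 × 11.9 mm footprint and 25.9 mm tall.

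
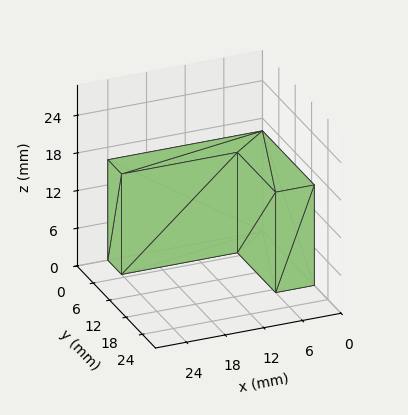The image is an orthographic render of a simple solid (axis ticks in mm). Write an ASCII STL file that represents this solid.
Reading the render: the shape is an L-shaped prism: outer 24 × 19 mm, arm thicknesses ≈ 5 mm (horizontal) and 6 mm (vertical), extruded 16 mm in z (dimensions read to the nearest mm from the axis ticks). For the STL, each face is triangulated and given an outward normal.

solid part
  facet normal 0.0000 0.0000 -1.0000
    outer loop
      vertex 24.00 5.00 0.00
      vertex 24.00 0.00 0.00
      vertex 0.00 0.00 0.00
    endloop
  endfacet
  facet normal 0.0000 0.0000 -1.0000
    outer loop
      vertex 6.00 5.00 0.00
      vertex 24.00 5.00 0.00
      vertex 0.00 0.00 0.00
    endloop
  endfacet
  facet normal 0.0000 0.0000 -1.0000
    outer loop
      vertex 6.00 19.00 0.00
      vertex 6.00 5.00 0.00
      vertex 0.00 0.00 0.00
    endloop
  endfacet
  facet normal 0.0000 0.0000 -1.0000
    outer loop
      vertex 0.00 19.00 0.00
      vertex 6.00 19.00 0.00
      vertex 0.00 0.00 0.00
    endloop
  endfacet
  facet normal 0.0000 0.0000 1.0000
    outer loop
      vertex 0.00 0.00 16.00
      vertex 24.00 0.00 16.00
      vertex 24.00 5.00 16.00
    endloop
  endfacet
  facet normal 0.0000 0.0000 1.0000
    outer loop
      vertex 0.00 0.00 16.00
      vertex 24.00 5.00 16.00
      vertex 6.00 5.00 16.00
    endloop
  endfacet
  facet normal 0.0000 0.0000 1.0000
    outer loop
      vertex 0.00 0.00 16.00
      vertex 6.00 5.00 16.00
      vertex 6.00 19.00 16.00
    endloop
  endfacet
  facet normal 0.0000 0.0000 1.0000
    outer loop
      vertex 0.00 0.00 16.00
      vertex 6.00 19.00 16.00
      vertex 0.00 19.00 16.00
    endloop
  endfacet
  facet normal 0.0000 -1.0000 0.0000
    outer loop
      vertex 0.00 0.00 0.00
      vertex 24.00 0.00 0.00
      vertex 24.00 0.00 16.00
    endloop
  endfacet
  facet normal 0.0000 -1.0000 0.0000
    outer loop
      vertex 0.00 0.00 0.00
      vertex 24.00 0.00 16.00
      vertex 0.00 0.00 16.00
    endloop
  endfacet
  facet normal 1.0000 0.0000 0.0000
    outer loop
      vertex 24.00 0.00 0.00
      vertex 24.00 5.00 0.00
      vertex 24.00 5.00 16.00
    endloop
  endfacet
  facet normal 1.0000 0.0000 0.0000
    outer loop
      vertex 24.00 0.00 0.00
      vertex 24.00 5.00 16.00
      vertex 24.00 0.00 16.00
    endloop
  endfacet
  facet normal 0.0000 1.0000 0.0000
    outer loop
      vertex 24.00 5.00 0.00
      vertex 6.00 5.00 0.00
      vertex 6.00 5.00 16.00
    endloop
  endfacet
  facet normal 0.0000 1.0000 0.0000
    outer loop
      vertex 24.00 5.00 0.00
      vertex 6.00 5.00 16.00
      vertex 24.00 5.00 16.00
    endloop
  endfacet
  facet normal 1.0000 0.0000 0.0000
    outer loop
      vertex 6.00 5.00 0.00
      vertex 6.00 19.00 0.00
      vertex 6.00 19.00 16.00
    endloop
  endfacet
  facet normal 1.0000 0.0000 0.0000
    outer loop
      vertex 6.00 5.00 0.00
      vertex 6.00 19.00 16.00
      vertex 6.00 5.00 16.00
    endloop
  endfacet
  facet normal 0.0000 1.0000 0.0000
    outer loop
      vertex 6.00 19.00 0.00
      vertex 0.00 19.00 0.00
      vertex 0.00 19.00 16.00
    endloop
  endfacet
  facet normal 0.0000 1.0000 0.0000
    outer loop
      vertex 6.00 19.00 0.00
      vertex 0.00 19.00 16.00
      vertex 6.00 19.00 16.00
    endloop
  endfacet
  facet normal -1.0000 0.0000 0.0000
    outer loop
      vertex 0.00 19.00 0.00
      vertex 0.00 0.00 0.00
      vertex 0.00 0.00 16.00
    endloop
  endfacet
  facet normal -1.0000 0.0000 0.0000
    outer loop
      vertex 0.00 19.00 0.00
      vertex 0.00 0.00 16.00
      vertex 0.00 19.00 16.00
    endloop
  endfacet
endsolid part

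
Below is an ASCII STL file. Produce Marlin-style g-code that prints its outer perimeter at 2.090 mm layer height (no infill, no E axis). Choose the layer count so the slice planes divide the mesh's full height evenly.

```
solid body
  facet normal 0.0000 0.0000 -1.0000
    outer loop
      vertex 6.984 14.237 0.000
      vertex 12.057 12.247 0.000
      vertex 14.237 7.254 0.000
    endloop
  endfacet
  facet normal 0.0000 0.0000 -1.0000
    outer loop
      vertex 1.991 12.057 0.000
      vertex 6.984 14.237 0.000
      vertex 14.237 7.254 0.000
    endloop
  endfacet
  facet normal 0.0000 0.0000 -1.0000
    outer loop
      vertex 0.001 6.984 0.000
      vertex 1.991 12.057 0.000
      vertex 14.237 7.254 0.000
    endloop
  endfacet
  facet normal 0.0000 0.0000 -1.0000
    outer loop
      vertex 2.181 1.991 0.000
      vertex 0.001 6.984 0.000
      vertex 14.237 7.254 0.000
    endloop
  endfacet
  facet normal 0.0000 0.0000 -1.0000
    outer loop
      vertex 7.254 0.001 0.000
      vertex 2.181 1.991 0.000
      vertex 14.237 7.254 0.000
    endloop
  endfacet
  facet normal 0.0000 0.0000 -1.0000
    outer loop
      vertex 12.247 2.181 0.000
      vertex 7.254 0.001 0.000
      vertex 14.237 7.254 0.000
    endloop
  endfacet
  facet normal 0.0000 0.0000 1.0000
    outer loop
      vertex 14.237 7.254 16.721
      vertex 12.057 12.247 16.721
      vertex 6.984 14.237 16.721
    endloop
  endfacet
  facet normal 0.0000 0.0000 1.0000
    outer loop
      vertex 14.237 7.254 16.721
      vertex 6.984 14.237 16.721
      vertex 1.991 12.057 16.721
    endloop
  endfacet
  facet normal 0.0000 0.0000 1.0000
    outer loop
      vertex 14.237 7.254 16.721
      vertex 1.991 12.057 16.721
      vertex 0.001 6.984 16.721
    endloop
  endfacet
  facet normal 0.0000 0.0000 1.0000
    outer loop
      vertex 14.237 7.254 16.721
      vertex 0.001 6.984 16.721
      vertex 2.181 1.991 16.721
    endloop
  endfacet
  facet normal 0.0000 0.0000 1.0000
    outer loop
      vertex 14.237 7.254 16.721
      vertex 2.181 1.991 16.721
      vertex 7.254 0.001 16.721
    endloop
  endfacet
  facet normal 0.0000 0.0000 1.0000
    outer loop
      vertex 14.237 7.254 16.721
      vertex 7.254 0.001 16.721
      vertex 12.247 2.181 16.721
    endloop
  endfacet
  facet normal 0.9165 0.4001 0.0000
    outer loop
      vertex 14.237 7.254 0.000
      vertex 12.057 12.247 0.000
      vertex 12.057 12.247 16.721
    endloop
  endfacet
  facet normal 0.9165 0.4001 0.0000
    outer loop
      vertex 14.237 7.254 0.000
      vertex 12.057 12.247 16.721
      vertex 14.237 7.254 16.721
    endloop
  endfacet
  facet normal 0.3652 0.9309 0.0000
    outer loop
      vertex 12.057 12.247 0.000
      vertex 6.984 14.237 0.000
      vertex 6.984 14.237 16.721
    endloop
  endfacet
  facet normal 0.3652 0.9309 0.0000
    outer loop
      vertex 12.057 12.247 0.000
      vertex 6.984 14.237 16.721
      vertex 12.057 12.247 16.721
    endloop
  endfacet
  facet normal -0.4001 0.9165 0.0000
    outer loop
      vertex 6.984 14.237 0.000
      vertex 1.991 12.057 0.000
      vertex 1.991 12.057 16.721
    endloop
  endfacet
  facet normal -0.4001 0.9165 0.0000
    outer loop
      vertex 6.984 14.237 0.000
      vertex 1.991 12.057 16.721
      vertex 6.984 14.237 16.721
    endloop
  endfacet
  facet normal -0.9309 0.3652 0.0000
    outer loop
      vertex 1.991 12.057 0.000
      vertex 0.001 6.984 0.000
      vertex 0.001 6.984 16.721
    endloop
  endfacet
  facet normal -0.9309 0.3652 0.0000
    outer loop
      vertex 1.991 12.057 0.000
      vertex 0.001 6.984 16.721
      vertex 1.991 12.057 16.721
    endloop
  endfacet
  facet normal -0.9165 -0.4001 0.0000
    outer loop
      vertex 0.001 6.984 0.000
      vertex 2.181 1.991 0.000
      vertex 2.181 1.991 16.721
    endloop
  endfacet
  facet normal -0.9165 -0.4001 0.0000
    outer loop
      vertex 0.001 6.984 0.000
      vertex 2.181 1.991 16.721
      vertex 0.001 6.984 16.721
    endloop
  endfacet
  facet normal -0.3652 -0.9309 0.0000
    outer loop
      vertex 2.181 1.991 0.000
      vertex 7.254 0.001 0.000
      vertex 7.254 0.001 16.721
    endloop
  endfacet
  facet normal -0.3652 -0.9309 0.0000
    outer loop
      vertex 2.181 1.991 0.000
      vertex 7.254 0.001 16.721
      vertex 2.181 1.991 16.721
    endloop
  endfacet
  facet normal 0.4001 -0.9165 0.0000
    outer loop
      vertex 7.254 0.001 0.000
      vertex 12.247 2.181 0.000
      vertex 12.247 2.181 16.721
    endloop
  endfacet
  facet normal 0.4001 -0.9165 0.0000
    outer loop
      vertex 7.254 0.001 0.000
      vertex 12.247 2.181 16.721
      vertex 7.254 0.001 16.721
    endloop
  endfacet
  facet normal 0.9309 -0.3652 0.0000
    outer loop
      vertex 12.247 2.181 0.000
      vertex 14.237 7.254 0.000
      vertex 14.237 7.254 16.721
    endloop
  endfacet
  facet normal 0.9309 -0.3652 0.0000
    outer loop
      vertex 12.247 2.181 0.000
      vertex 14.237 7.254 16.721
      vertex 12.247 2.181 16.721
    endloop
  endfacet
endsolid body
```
; perimeter-only toolpath
G21 ; units = mm
G90 ; absolute positioning
G28 ; home
; layer 1
G0 Z2.090
G0 X14.237 Y7.254
G1 X12.057 Y12.247
G1 X6.984 Y14.237
G1 X1.991 Y12.057
G1 X0.001 Y6.984
G1 X2.181 Y1.991
G1 X7.254 Y0.001
G1 X12.247 Y2.181
G1 X14.237 Y7.254
; layer 2
G0 Z4.180
G0 X14.237 Y7.254
G1 X12.057 Y12.247
G1 X6.984 Y14.237
G1 X1.991 Y12.057
G1 X0.001 Y6.984
G1 X2.181 Y1.991
G1 X7.254 Y0.001
G1 X12.247 Y2.181
G1 X14.237 Y7.254
; layer 3
G0 Z6.270
G0 X14.237 Y7.254
G1 X12.057 Y12.247
G1 X6.984 Y14.237
G1 X1.991 Y12.057
G1 X0.001 Y6.984
G1 X2.181 Y1.991
G1 X7.254 Y0.001
G1 X12.247 Y2.181
G1 X14.237 Y7.254
; layer 4
G0 Z8.361
G0 X14.237 Y7.254
G1 X12.057 Y12.247
G1 X6.984 Y14.237
G1 X1.991 Y12.057
G1 X0.001 Y6.984
G1 X2.181 Y1.991
G1 X7.254 Y0.001
G1 X12.247 Y2.181
G1 X14.237 Y7.254
; layer 5
G0 Z10.451
G0 X14.237 Y7.254
G1 X12.057 Y12.247
G1 X6.984 Y14.237
G1 X1.991 Y12.057
G1 X0.001 Y6.984
G1 X2.181 Y1.991
G1 X7.254 Y0.001
G1 X12.247 Y2.181
G1 X14.237 Y7.254
; layer 6
G0 Z12.541
G0 X14.237 Y7.254
G1 X12.057 Y12.247
G1 X6.984 Y14.237
G1 X1.991 Y12.057
G1 X0.001 Y6.984
G1 X2.181 Y1.991
G1 X7.254 Y0.001
G1 X12.247 Y2.181
G1 X14.237 Y7.254
; layer 7
G0 Z14.631
G0 X14.237 Y7.254
G1 X12.057 Y12.247
G1 X6.984 Y14.237
G1 X1.991 Y12.057
G1 X0.001 Y6.984
G1 X2.181 Y1.991
G1 X7.254 Y0.001
G1 X12.247 Y2.181
G1 X14.237 Y7.254
; layer 8
G0 Z16.721
G0 X14.237 Y7.254
G1 X12.057 Y12.247
G1 X6.984 Y14.237
G1 X1.991 Y12.057
G1 X0.001 Y6.984
G1 X2.181 Y1.991
G1 X7.254 Y0.001
G1 X12.247 Y2.181
G1 X14.237 Y7.254
M2 ; end

The solid is a regular 8-sided prism (a cylinder approximated with 8 flat sides), circumscribed radius ≈ 7.12 mm, height ≈ 16.7 mm. Slicing at Δz = 2.090 mm — 8 equal slices spanning the solid's height, so layer i sits at z = i·h/8 — gives 8 non-empty perimeters. Each is a 8-segment closed polygon; G0 lifts to the layer z and rapids to the start vertex, then G1 traces the edges.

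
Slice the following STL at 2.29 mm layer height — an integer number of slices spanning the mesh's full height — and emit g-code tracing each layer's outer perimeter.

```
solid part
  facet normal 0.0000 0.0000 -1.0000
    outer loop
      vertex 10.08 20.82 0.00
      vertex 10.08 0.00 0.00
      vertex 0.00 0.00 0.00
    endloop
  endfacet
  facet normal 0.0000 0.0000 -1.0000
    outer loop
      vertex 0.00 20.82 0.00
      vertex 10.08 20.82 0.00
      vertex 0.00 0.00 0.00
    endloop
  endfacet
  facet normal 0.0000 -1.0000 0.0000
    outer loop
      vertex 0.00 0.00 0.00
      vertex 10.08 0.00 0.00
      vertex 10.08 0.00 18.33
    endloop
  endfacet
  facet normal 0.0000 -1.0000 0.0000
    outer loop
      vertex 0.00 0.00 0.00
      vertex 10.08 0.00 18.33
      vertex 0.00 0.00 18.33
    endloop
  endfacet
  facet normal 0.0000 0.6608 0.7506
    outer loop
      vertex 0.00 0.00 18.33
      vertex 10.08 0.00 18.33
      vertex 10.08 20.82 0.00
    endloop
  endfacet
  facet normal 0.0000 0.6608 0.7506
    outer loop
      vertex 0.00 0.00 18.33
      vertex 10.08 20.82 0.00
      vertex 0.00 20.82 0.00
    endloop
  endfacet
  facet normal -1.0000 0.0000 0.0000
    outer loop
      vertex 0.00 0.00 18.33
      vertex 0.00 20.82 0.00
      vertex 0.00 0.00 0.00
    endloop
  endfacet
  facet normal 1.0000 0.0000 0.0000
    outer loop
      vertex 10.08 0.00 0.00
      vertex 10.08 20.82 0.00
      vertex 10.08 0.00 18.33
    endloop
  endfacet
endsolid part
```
; perimeter-only toolpath
G21 ; units = mm
G90 ; absolute positioning
G28 ; home
; layer 1
G0 Z2.29
G0 X0.00 Y0.00
G1 X10.08 Y0.00
G1 X10.08 Y18.22
G1 X0.00 Y18.22
G1 X0.00 Y0.00
; layer 2
G0 Z4.58
G0 X0.00 Y0.00
G1 X10.08 Y0.00
G1 X10.08 Y15.62
G1 X0.00 Y15.62
G1 X0.00 Y0.00
; layer 3
G0 Z6.87
G0 X0.00 Y0.00
G1 X10.08 Y0.00
G1 X10.08 Y13.01
G1 X0.00 Y13.01
G1 X0.00 Y0.00
; layer 4
G0 Z9.16
G0 X0.00 Y0.00
G1 X10.08 Y0.00
G1 X10.08 Y10.41
G1 X0.00 Y10.41
G1 X0.00 Y0.00
; layer 5
G0 Z11.46
G0 X0.00 Y0.00
G1 X10.08 Y0.00
G1 X10.08 Y7.81
G1 X0.00 Y7.81
G1 X0.00 Y0.00
; layer 6
G0 Z13.75
G0 X0.00 Y0.00
G1 X10.08 Y0.00
G1 X10.08 Y5.21
G1 X0.00 Y5.21
G1 X0.00 Y0.00
; layer 7
G0 Z16.04
G0 X0.00 Y0.00
G1 X10.08 Y0.00
G1 X10.08 Y2.60
G1 X0.00 Y2.60
G1 X0.00 Y0.00
M2 ; end

The solid is a wedge (ramp): 10.1 × 20.8 mm base, rising to 18.3 mm along the y=0 edge and sloping linearly to z=0 at y=20.8. Slicing at Δz = 2.29 mm — 8 equal slices spanning the solid's height, so layer i sits at z = i·h/8 — gives 7 non-empty perimeters. Each is a 4-segment closed polygon; G0 lifts to the layer z and rapids to the start vertex, then G1 traces the edges. The cross-section shrinks linearly with z (the slice at the apex is degenerate and omitted).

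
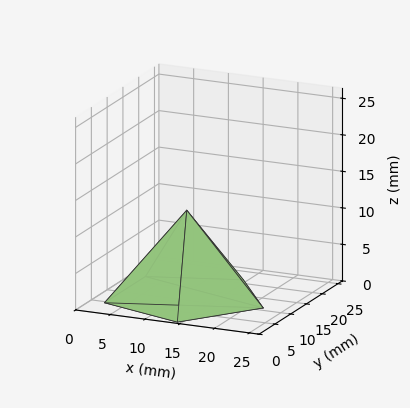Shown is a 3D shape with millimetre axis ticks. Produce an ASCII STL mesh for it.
Reading the render: the shape is a regular 5-sided pyramid, base circumscribed radius ≈ 11 mm, apex at z ≈ 12 mm (dimensions read to the nearest mm from the axis ticks). For the STL, each face is triangulated and given an outward normal.

solid part
  facet normal 0.0000 0.0000 -1.0000
    outer loop
      vertex 2.101 17.466 0.000
      vertex 14.399 21.462 0.000
      vertex 22.000 11.000 0.000
    endloop
  endfacet
  facet normal 0.0000 0.0000 -1.0000
    outer loop
      vertex 2.101 4.534 0.000
      vertex 2.101 17.466 0.000
      vertex 22.000 11.000 0.000
    endloop
  endfacet
  facet normal 0.0000 0.0000 -1.0000
    outer loop
      vertex 14.399 0.538 0.000
      vertex 2.101 4.534 0.000
      vertex 22.000 11.000 0.000
    endloop
  endfacet
  facet normal 0.6498 0.4721 0.5957
    outer loop
      vertex 22.000 11.000 0.000
      vertex 14.399 21.462 0.000
      vertex 11.000 11.000 12.000
    endloop
  endfacet
  facet normal -0.2482 0.7639 0.5957
    outer loop
      vertex 14.399 21.462 0.000
      vertex 2.101 17.466 0.000
      vertex 11.000 11.000 12.000
    endloop
  endfacet
  facet normal -0.8032 0.0000 0.5957
    outer loop
      vertex 2.101 17.466 0.000
      vertex 2.101 4.534 0.000
      vertex 11.000 11.000 12.000
    endloop
  endfacet
  facet normal -0.2482 -0.7639 0.5957
    outer loop
      vertex 2.101 4.534 0.000
      vertex 14.399 0.538 0.000
      vertex 11.000 11.000 12.000
    endloop
  endfacet
  facet normal 0.6498 -0.4721 0.5957
    outer loop
      vertex 14.399 0.538 0.000
      vertex 22.000 11.000 0.000
      vertex 11.000 11.000 12.000
    endloop
  endfacet
endsolid part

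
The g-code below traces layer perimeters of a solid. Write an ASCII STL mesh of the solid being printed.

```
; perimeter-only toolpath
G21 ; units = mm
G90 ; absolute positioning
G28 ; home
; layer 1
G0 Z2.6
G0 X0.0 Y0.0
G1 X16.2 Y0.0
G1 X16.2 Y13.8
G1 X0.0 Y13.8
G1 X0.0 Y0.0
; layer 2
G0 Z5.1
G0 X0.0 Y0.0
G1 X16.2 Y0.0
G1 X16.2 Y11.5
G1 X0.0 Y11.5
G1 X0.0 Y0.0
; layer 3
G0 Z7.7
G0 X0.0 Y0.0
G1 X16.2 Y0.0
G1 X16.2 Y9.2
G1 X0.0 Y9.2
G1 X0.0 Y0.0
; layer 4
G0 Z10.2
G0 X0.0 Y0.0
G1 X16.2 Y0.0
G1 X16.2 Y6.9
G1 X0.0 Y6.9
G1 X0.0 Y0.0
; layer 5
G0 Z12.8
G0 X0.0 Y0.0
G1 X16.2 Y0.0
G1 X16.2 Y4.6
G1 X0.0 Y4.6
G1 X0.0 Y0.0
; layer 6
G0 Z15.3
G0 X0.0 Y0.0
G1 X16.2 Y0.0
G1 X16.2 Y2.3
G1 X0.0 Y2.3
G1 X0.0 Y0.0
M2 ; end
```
solid part
  facet normal 0.0000 0.0000 -1.0000
    outer loop
      vertex 16.2 16.1 0.0
      vertex 16.2 0.0 0.0
      vertex 0.0 0.0 0.0
    endloop
  endfacet
  facet normal 0.0000 0.0000 -1.0000
    outer loop
      vertex 0.0 16.1 0.0
      vertex 16.2 16.1 0.0
      vertex 0.0 0.0 0.0
    endloop
  endfacet
  facet normal 0.0000 -1.0000 0.0000
    outer loop
      vertex 0.0 0.0 0.0
      vertex 16.2 0.0 0.0
      vertex 16.2 0.0 17.9
    endloop
  endfacet
  facet normal 0.0000 -1.0000 0.0000
    outer loop
      vertex 0.0 0.0 0.0
      vertex 16.2 0.0 17.9
      vertex 0.0 0.0 17.9
    endloop
  endfacet
  facet normal 0.0000 0.7435 0.6687
    outer loop
      vertex 0.0 0.0 17.9
      vertex 16.2 0.0 17.9
      vertex 16.2 16.1 0.0
    endloop
  endfacet
  facet normal 0.0000 0.7435 0.6687
    outer loop
      vertex 0.0 0.0 17.9
      vertex 16.2 16.1 0.0
      vertex 0.0 16.1 0.0
    endloop
  endfacet
  facet normal -1.0000 0.0000 0.0000
    outer loop
      vertex 0.0 0.0 17.9
      vertex 0.0 16.1 0.0
      vertex 0.0 0.0 0.0
    endloop
  endfacet
  facet normal 1.0000 0.0000 0.0000
    outer loop
      vertex 16.2 0.0 0.0
      vertex 16.2 16.1 0.0
      vertex 16.2 0.0 17.9
    endloop
  endfacet
endsolid part

The G0 Z moves step by Δz≈2.6 mm. The G1 loops shrink linearly with z, so the solid tapers from its base footprint up to z≈17.9. Closing with a flat bottom cap and the tapered top and triangulating gives 8 facets — a wedge (ramp): 16.2 × 16.1 mm base, rising to 17.9 mm along the y=0 edge and sloping linearly to z=0 at y=16.1.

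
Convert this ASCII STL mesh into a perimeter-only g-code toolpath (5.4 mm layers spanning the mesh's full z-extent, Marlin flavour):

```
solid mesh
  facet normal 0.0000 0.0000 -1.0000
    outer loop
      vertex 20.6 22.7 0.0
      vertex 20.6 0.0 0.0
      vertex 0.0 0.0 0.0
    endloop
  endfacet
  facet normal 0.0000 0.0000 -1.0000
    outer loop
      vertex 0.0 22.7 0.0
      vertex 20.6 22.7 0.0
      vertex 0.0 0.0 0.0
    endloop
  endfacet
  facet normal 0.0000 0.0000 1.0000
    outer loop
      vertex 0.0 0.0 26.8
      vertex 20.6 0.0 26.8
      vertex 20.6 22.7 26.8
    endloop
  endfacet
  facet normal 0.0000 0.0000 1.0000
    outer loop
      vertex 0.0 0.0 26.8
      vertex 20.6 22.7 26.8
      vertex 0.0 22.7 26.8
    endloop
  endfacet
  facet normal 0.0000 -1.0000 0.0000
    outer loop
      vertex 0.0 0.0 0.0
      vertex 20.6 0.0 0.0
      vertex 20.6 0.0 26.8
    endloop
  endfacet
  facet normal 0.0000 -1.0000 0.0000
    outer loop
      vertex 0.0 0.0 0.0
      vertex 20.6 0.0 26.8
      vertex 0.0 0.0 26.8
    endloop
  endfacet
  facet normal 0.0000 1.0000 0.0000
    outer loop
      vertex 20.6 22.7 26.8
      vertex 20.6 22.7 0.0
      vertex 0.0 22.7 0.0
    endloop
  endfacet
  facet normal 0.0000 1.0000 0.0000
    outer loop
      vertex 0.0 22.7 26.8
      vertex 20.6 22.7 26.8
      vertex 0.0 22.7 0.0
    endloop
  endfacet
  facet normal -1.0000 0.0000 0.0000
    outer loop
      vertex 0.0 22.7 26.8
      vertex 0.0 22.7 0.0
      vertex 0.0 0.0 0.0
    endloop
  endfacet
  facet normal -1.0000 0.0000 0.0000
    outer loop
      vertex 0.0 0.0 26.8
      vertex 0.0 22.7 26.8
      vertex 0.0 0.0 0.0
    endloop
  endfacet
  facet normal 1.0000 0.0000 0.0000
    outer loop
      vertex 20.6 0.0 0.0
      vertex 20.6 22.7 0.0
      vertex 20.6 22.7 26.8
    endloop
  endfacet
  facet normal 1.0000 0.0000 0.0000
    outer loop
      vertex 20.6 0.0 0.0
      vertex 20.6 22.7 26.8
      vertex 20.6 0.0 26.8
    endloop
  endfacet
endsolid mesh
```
; perimeter-only toolpath
G21 ; units = mm
G90 ; absolute positioning
G28 ; home
; layer 1
G0 Z5.4
G0 X0.0 Y0.0
G1 X20.6 Y0.0
G1 X20.6 Y22.7
G1 X0.0 Y22.7
G1 X0.0 Y0.0
; layer 2
G0 Z10.7
G0 X0.0 Y0.0
G1 X20.6 Y0.0
G1 X20.6 Y22.7
G1 X0.0 Y22.7
G1 X0.0 Y0.0
; layer 3
G0 Z16.1
G0 X0.0 Y0.0
G1 X20.6 Y0.0
G1 X20.6 Y22.7
G1 X0.0 Y22.7
G1 X0.0 Y0.0
; layer 4
G0 Z21.4
G0 X0.0 Y0.0
G1 X20.6 Y0.0
G1 X20.6 Y22.7
G1 X0.0 Y22.7
G1 X0.0 Y0.0
; layer 5
G0 Z26.8
G0 X0.0 Y0.0
G1 X20.6 Y0.0
G1 X20.6 Y22.7
G1 X0.0 Y22.7
G1 X0.0 Y0.0
M2 ; end

The solid is a rectangular box, roughly 20.6 × 22.7 mm footprint and 26.8 mm tall. Slicing at Δz = 5.4 mm — 5 equal slices spanning the solid's height, so layer i sits at z = i·h/5 — gives 5 non-empty perimeters. Each is a 4-segment closed polygon; G0 lifts to the layer z and rapids to the start vertex, then G1 traces the edges.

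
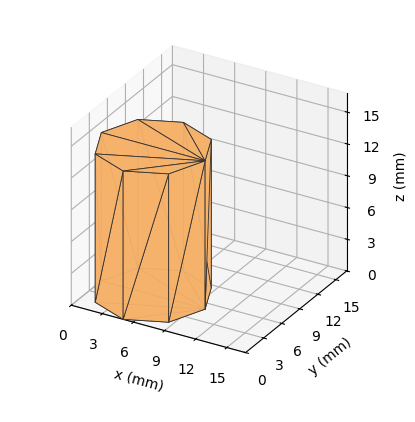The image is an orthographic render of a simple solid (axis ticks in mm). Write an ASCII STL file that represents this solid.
Reading the render: the shape is a regular 8-sided prism (a cylinder approximated with 8 flat sides), circumscribed radius ≈ 5 mm, height ≈ 14 mm (dimensions read to the nearest mm from the axis ticks). For the STL, each face is triangulated and given an outward normal.

solid part
  facet normal 0.0000 0.0000 -1.0000
    outer loop
      vertex 5.00 10.00 0.00
      vertex 8.54 8.54 0.00
      vertex 10.00 5.00 0.00
    endloop
  endfacet
  facet normal 0.0000 0.0000 -1.0000
    outer loop
      vertex 1.46 8.54 0.00
      vertex 5.00 10.00 0.00
      vertex 10.00 5.00 0.00
    endloop
  endfacet
  facet normal 0.0000 0.0000 -1.0000
    outer loop
      vertex 0.00 5.00 0.00
      vertex 1.46 8.54 0.00
      vertex 10.00 5.00 0.00
    endloop
  endfacet
  facet normal 0.0000 0.0000 -1.0000
    outer loop
      vertex 1.46 1.46 0.00
      vertex 0.00 5.00 0.00
      vertex 10.00 5.00 0.00
    endloop
  endfacet
  facet normal 0.0000 0.0000 -1.0000
    outer loop
      vertex 5.00 0.00 0.00
      vertex 1.46 1.46 0.00
      vertex 10.00 5.00 0.00
    endloop
  endfacet
  facet normal 0.0000 0.0000 -1.0000
    outer loop
      vertex 8.54 1.46 0.00
      vertex 5.00 0.00 0.00
      vertex 10.00 5.00 0.00
    endloop
  endfacet
  facet normal 0.0000 0.0000 1.0000
    outer loop
      vertex 10.00 5.00 14.00
      vertex 8.54 8.54 14.00
      vertex 5.00 10.00 14.00
    endloop
  endfacet
  facet normal 0.0000 0.0000 1.0000
    outer loop
      vertex 10.00 5.00 14.00
      vertex 5.00 10.00 14.00
      vertex 1.46 8.54 14.00
    endloop
  endfacet
  facet normal 0.0000 0.0000 1.0000
    outer loop
      vertex 10.00 5.00 14.00
      vertex 1.46 8.54 14.00
      vertex 0.00 5.00 14.00
    endloop
  endfacet
  facet normal 0.0000 0.0000 1.0000
    outer loop
      vertex 10.00 5.00 14.00
      vertex 0.00 5.00 14.00
      vertex 1.46 1.46 14.00
    endloop
  endfacet
  facet normal 0.0000 0.0000 1.0000
    outer loop
      vertex 10.00 5.00 14.00
      vertex 1.46 1.46 14.00
      vertex 5.00 0.00 14.00
    endloop
  endfacet
  facet normal 0.0000 0.0000 1.0000
    outer loop
      vertex 10.00 5.00 14.00
      vertex 5.00 0.00 14.00
      vertex 8.54 1.46 14.00
    endloop
  endfacet
  facet normal 0.9245 0.3813 0.0000
    outer loop
      vertex 10.00 5.00 0.00
      vertex 8.54 8.54 0.00
      vertex 8.54 8.54 14.00
    endloop
  endfacet
  facet normal 0.9245 0.3813 0.0000
    outer loop
      vertex 10.00 5.00 0.00
      vertex 8.54 8.54 14.00
      vertex 10.00 5.00 14.00
    endloop
  endfacet
  facet normal 0.3813 0.9245 0.0000
    outer loop
      vertex 8.54 8.54 0.00
      vertex 5.00 10.00 0.00
      vertex 5.00 10.00 14.00
    endloop
  endfacet
  facet normal 0.3813 0.9245 0.0000
    outer loop
      vertex 8.54 8.54 0.00
      vertex 5.00 10.00 14.00
      vertex 8.54 8.54 14.00
    endloop
  endfacet
  facet normal -0.3813 0.9245 0.0000
    outer loop
      vertex 5.00 10.00 0.00
      vertex 1.46 8.54 0.00
      vertex 1.46 8.54 14.00
    endloop
  endfacet
  facet normal -0.3813 0.9245 0.0000
    outer loop
      vertex 5.00 10.00 0.00
      vertex 1.46 8.54 14.00
      vertex 5.00 10.00 14.00
    endloop
  endfacet
  facet normal -0.9245 0.3813 0.0000
    outer loop
      vertex 1.46 8.54 0.00
      vertex 0.00 5.00 0.00
      vertex 0.00 5.00 14.00
    endloop
  endfacet
  facet normal -0.9245 0.3813 0.0000
    outer loop
      vertex 1.46 8.54 0.00
      vertex 0.00 5.00 14.00
      vertex 1.46 8.54 14.00
    endloop
  endfacet
  facet normal -0.9245 -0.3813 0.0000
    outer loop
      vertex 0.00 5.00 0.00
      vertex 1.46 1.46 0.00
      vertex 1.46 1.46 14.00
    endloop
  endfacet
  facet normal -0.9245 -0.3813 0.0000
    outer loop
      vertex 0.00 5.00 0.00
      vertex 1.46 1.46 14.00
      vertex 0.00 5.00 14.00
    endloop
  endfacet
  facet normal -0.3813 -0.9245 0.0000
    outer loop
      vertex 1.46 1.46 0.00
      vertex 5.00 0.00 0.00
      vertex 5.00 0.00 14.00
    endloop
  endfacet
  facet normal -0.3813 -0.9245 0.0000
    outer loop
      vertex 1.46 1.46 0.00
      vertex 5.00 0.00 14.00
      vertex 1.46 1.46 14.00
    endloop
  endfacet
  facet normal 0.3813 -0.9245 0.0000
    outer loop
      vertex 5.00 0.00 0.00
      vertex 8.54 1.46 0.00
      vertex 8.54 1.46 14.00
    endloop
  endfacet
  facet normal 0.3813 -0.9245 0.0000
    outer loop
      vertex 5.00 0.00 0.00
      vertex 8.54 1.46 14.00
      vertex 5.00 0.00 14.00
    endloop
  endfacet
  facet normal 0.9245 -0.3813 0.0000
    outer loop
      vertex 8.54 1.46 0.00
      vertex 10.00 5.00 0.00
      vertex 10.00 5.00 14.00
    endloop
  endfacet
  facet normal 0.9245 -0.3813 0.0000
    outer loop
      vertex 8.54 1.46 0.00
      vertex 10.00 5.00 14.00
      vertex 8.54 1.46 14.00
    endloop
  endfacet
endsolid part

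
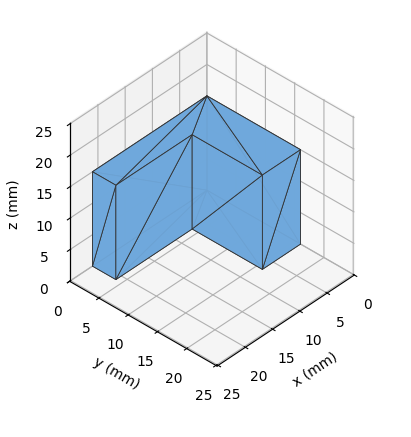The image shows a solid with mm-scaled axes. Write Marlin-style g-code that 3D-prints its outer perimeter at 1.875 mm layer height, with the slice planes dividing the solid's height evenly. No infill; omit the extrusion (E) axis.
Reading the render: the shape is an L-shaped prism: outer 21 × 16 mm, arm thicknesses ≈ 4 mm (horizontal) and 7 mm (vertical), extruded 15 mm in z (dimensions read to the nearest mm from the axis ticks). For the g-code, the solid's height is divided into equal slices at the stated Δz and each level perimeter traced with G1 moves after a G0 lift.

; perimeter-only toolpath
G21 ; units = mm
G90 ; absolute positioning
G28 ; home
; layer 1
G0 Z1.875
G0 X0.000 Y0.000
G1 X21.000 Y0.000
G1 X21.000 Y4.000
G1 X7.000 Y4.000
G1 X7.000 Y16.000
G1 X0.000 Y16.000
G1 X0.000 Y0.000
; layer 2
G0 Z3.750
G0 X0.000 Y0.000
G1 X21.000 Y0.000
G1 X21.000 Y4.000
G1 X7.000 Y4.000
G1 X7.000 Y16.000
G1 X0.000 Y16.000
G1 X0.000 Y0.000
; layer 3
G0 Z5.625
G0 X0.000 Y0.000
G1 X21.000 Y0.000
G1 X21.000 Y4.000
G1 X7.000 Y4.000
G1 X7.000 Y16.000
G1 X0.000 Y16.000
G1 X0.000 Y0.000
; layer 4
G0 Z7.500
G0 X0.000 Y0.000
G1 X21.000 Y0.000
G1 X21.000 Y4.000
G1 X7.000 Y4.000
G1 X7.000 Y16.000
G1 X0.000 Y16.000
G1 X0.000 Y0.000
; layer 5
G0 Z9.375
G0 X0.000 Y0.000
G1 X21.000 Y0.000
G1 X21.000 Y4.000
G1 X7.000 Y4.000
G1 X7.000 Y16.000
G1 X0.000 Y16.000
G1 X0.000 Y0.000
; layer 6
G0 Z11.250
G0 X0.000 Y0.000
G1 X21.000 Y0.000
G1 X21.000 Y4.000
G1 X7.000 Y4.000
G1 X7.000 Y16.000
G1 X0.000 Y16.000
G1 X0.000 Y0.000
; layer 7
G0 Z13.125
G0 X0.000 Y0.000
G1 X21.000 Y0.000
G1 X21.000 Y4.000
G1 X7.000 Y4.000
G1 X7.000 Y16.000
G1 X0.000 Y16.000
G1 X0.000 Y0.000
; layer 8
G0 Z15.000
G0 X0.000 Y0.000
G1 X21.000 Y0.000
G1 X21.000 Y4.000
G1 X7.000 Y4.000
G1 X7.000 Y16.000
G1 X0.000 Y16.000
G1 X0.000 Y0.000
M2 ; end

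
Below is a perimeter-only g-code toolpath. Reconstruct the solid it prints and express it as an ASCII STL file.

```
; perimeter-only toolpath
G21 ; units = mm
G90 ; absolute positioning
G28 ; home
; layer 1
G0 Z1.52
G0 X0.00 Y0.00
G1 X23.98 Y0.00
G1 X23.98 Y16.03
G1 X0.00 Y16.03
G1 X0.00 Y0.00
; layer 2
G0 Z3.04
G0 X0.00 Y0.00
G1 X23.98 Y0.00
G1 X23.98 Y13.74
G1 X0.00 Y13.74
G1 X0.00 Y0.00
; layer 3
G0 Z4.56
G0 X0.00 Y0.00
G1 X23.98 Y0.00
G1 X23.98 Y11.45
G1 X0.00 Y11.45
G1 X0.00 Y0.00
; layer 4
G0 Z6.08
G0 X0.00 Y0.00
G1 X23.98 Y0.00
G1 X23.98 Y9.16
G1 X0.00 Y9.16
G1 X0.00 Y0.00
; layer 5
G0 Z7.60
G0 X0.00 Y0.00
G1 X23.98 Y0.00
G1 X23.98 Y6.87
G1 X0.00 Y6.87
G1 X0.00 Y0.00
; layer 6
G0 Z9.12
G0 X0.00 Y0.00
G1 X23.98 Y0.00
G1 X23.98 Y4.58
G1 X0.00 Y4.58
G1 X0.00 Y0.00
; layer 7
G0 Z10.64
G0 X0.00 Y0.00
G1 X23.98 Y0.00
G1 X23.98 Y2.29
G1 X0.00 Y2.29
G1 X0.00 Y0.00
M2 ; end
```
solid part
  facet normal 0.0000 0.0000 -1.0000
    outer loop
      vertex 23.98 18.32 0.00
      vertex 23.98 0.00 0.00
      vertex 0.00 0.00 0.00
    endloop
  endfacet
  facet normal 0.0000 0.0000 -1.0000
    outer loop
      vertex 0.00 18.32 0.00
      vertex 23.98 18.32 0.00
      vertex 0.00 0.00 0.00
    endloop
  endfacet
  facet normal 0.0000 -1.0000 0.0000
    outer loop
      vertex 0.00 0.00 0.00
      vertex 23.98 0.00 0.00
      vertex 23.98 0.00 12.16
    endloop
  endfacet
  facet normal 0.0000 -1.0000 0.0000
    outer loop
      vertex 0.00 0.00 0.00
      vertex 23.98 0.00 12.16
      vertex 0.00 0.00 12.16
    endloop
  endfacet
  facet normal 0.0000 0.5530 0.8332
    outer loop
      vertex 0.00 0.00 12.16
      vertex 23.98 0.00 12.16
      vertex 23.98 18.32 0.00
    endloop
  endfacet
  facet normal 0.0000 0.5530 0.8332
    outer loop
      vertex 0.00 0.00 12.16
      vertex 23.98 18.32 0.00
      vertex 0.00 18.32 0.00
    endloop
  endfacet
  facet normal -1.0000 0.0000 0.0000
    outer loop
      vertex 0.00 0.00 12.16
      vertex 0.00 18.32 0.00
      vertex 0.00 0.00 0.00
    endloop
  endfacet
  facet normal 1.0000 0.0000 0.0000
    outer loop
      vertex 23.98 0.00 0.00
      vertex 23.98 18.32 0.00
      vertex 23.98 0.00 12.16
    endloop
  endfacet
endsolid part

The G0 Z moves step by Δz≈1.52 mm. The G1 loops shrink linearly with z, so the solid tapers from its base footprint up to z≈12.2. Closing with a flat bottom cap and the tapered top and triangulating gives 8 facets — a wedge (ramp): 24 × 18.3 mm base, rising to 12.2 mm along the y=0 edge and sloping linearly to z=0 at y=18.3.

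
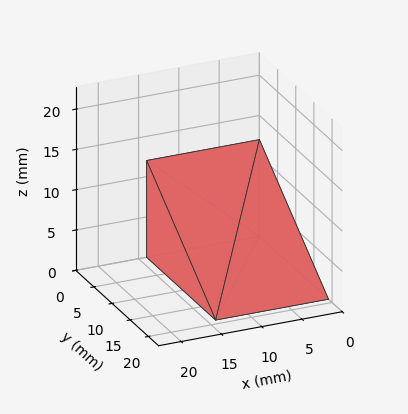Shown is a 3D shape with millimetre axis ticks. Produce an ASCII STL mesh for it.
Reading the render: the shape is a wedge (ramp): 14 × 19 mm base, rising to 12 mm along the y=0 edge and sloping linearly to z=0 at y=19 (dimensions read to the nearest mm from the axis ticks). For the STL, each face is triangulated and given an outward normal.

solid part
  facet normal 0.0000 0.0000 -1.0000
    outer loop
      vertex 14.0 19.0 0.0
      vertex 14.0 0.0 0.0
      vertex 0.0 0.0 0.0
    endloop
  endfacet
  facet normal 0.0000 0.0000 -1.0000
    outer loop
      vertex 0.0 19.0 0.0
      vertex 14.0 19.0 0.0
      vertex 0.0 0.0 0.0
    endloop
  endfacet
  facet normal 0.0000 -1.0000 0.0000
    outer loop
      vertex 0.0 0.0 0.0
      vertex 14.0 0.0 0.0
      vertex 14.0 0.0 12.0
    endloop
  endfacet
  facet normal 0.0000 -1.0000 0.0000
    outer loop
      vertex 0.0 0.0 0.0
      vertex 14.0 0.0 12.0
      vertex 0.0 0.0 12.0
    endloop
  endfacet
  facet normal 0.0000 0.5340 0.8455
    outer loop
      vertex 0.0 0.0 12.0
      vertex 14.0 0.0 12.0
      vertex 14.0 19.0 0.0
    endloop
  endfacet
  facet normal 0.0000 0.5340 0.8455
    outer loop
      vertex 0.0 0.0 12.0
      vertex 14.0 19.0 0.0
      vertex 0.0 19.0 0.0
    endloop
  endfacet
  facet normal -1.0000 0.0000 0.0000
    outer loop
      vertex 0.0 0.0 12.0
      vertex 0.0 19.0 0.0
      vertex 0.0 0.0 0.0
    endloop
  endfacet
  facet normal 1.0000 0.0000 0.0000
    outer loop
      vertex 14.0 0.0 0.0
      vertex 14.0 19.0 0.0
      vertex 14.0 0.0 12.0
    endloop
  endfacet
endsolid part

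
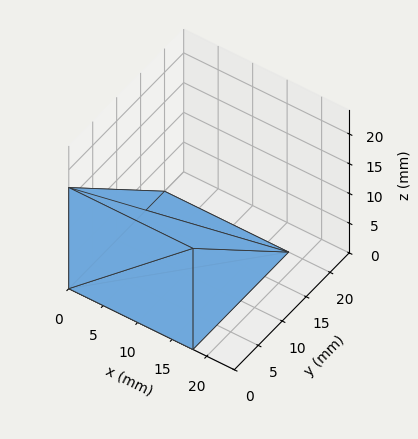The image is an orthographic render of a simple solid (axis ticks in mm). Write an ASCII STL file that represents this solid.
Reading the render: the shape is a wedge (ramp): 18 × 20 mm base, rising to 17 mm along the y=0 edge and sloping linearly to z=0 at y=20 (dimensions read to the nearest mm from the axis ticks). For the STL, each face is triangulated and given an outward normal.

solid part
  facet normal 0.0000 0.0000 -1.0000
    outer loop
      vertex 18.0 20.0 0.0
      vertex 18.0 0.0 0.0
      vertex 0.0 0.0 0.0
    endloop
  endfacet
  facet normal 0.0000 0.0000 -1.0000
    outer loop
      vertex 0.0 20.0 0.0
      vertex 18.0 20.0 0.0
      vertex 0.0 0.0 0.0
    endloop
  endfacet
  facet normal 0.0000 -1.0000 0.0000
    outer loop
      vertex 0.0 0.0 0.0
      vertex 18.0 0.0 0.0
      vertex 18.0 0.0 17.0
    endloop
  endfacet
  facet normal 0.0000 -1.0000 0.0000
    outer loop
      vertex 0.0 0.0 0.0
      vertex 18.0 0.0 17.0
      vertex 0.0 0.0 17.0
    endloop
  endfacet
  facet normal 0.0000 0.6476 0.7619
    outer loop
      vertex 0.0 0.0 17.0
      vertex 18.0 0.0 17.0
      vertex 18.0 20.0 0.0
    endloop
  endfacet
  facet normal 0.0000 0.6476 0.7619
    outer loop
      vertex 0.0 0.0 17.0
      vertex 18.0 20.0 0.0
      vertex 0.0 20.0 0.0
    endloop
  endfacet
  facet normal -1.0000 0.0000 0.0000
    outer loop
      vertex 0.0 0.0 17.0
      vertex 0.0 20.0 0.0
      vertex 0.0 0.0 0.0
    endloop
  endfacet
  facet normal 1.0000 0.0000 0.0000
    outer loop
      vertex 18.0 0.0 0.0
      vertex 18.0 20.0 0.0
      vertex 18.0 0.0 17.0
    endloop
  endfacet
endsolid part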